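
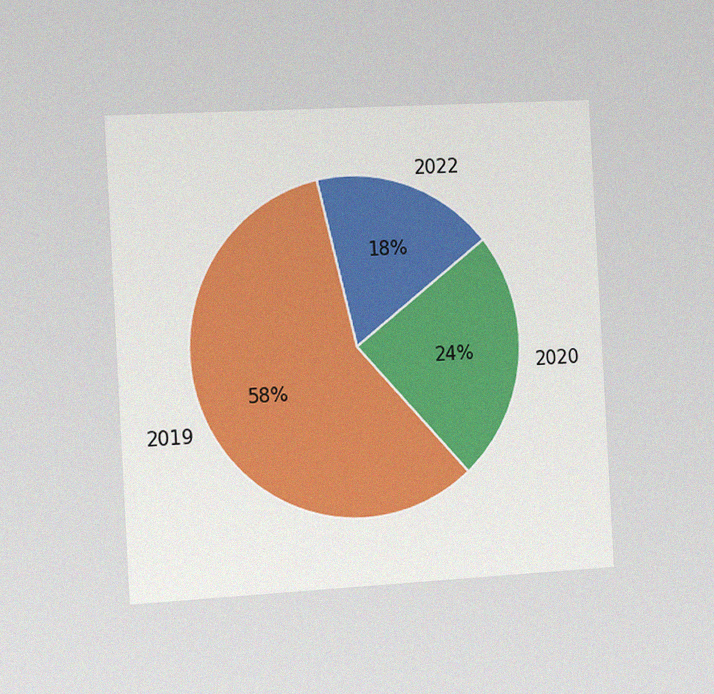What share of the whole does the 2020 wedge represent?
24%

The chart is tilted about 3° counter-clockwise and viewed slightly from the left, with some photo noise. The 2020 slice takes up 24% of the pie.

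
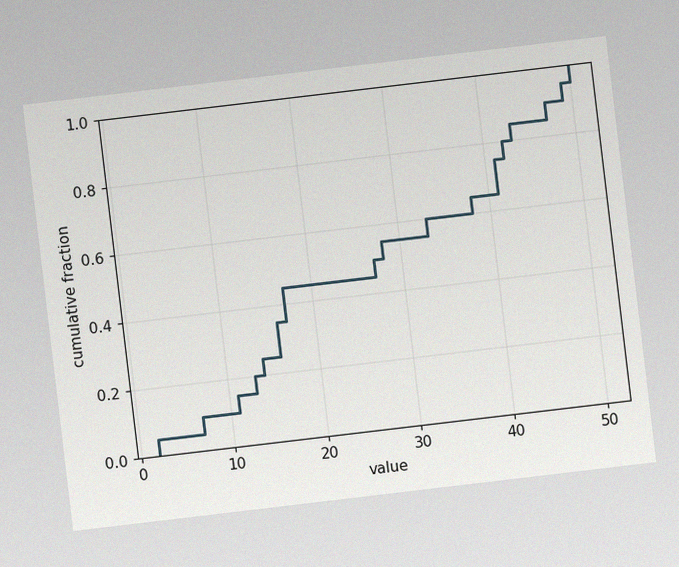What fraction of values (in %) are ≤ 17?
45%

The chart is tilted about 7° counter-clockwise, with some photo noise. At x=17 the ECDF step is at 45%.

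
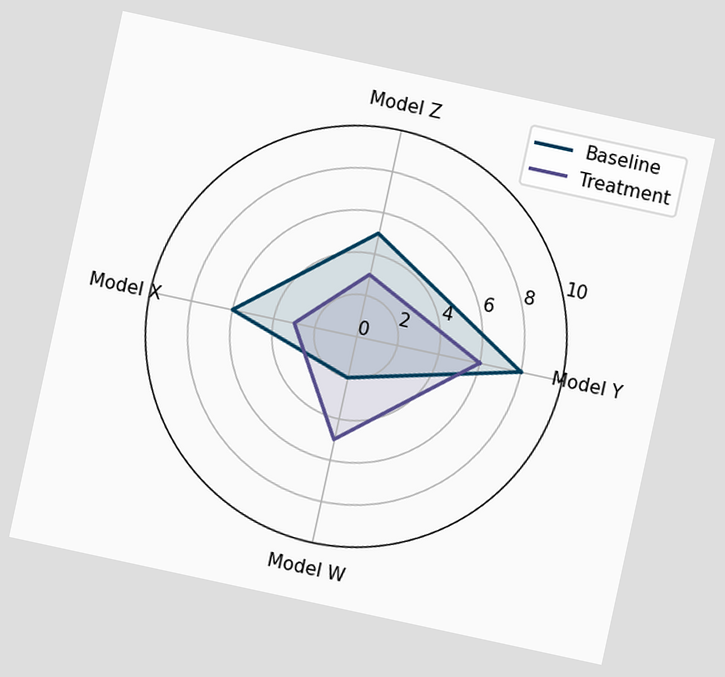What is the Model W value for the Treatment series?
5

The chart is tilted about 12° clockwise. On the Model W axis, Treatment reaches 5.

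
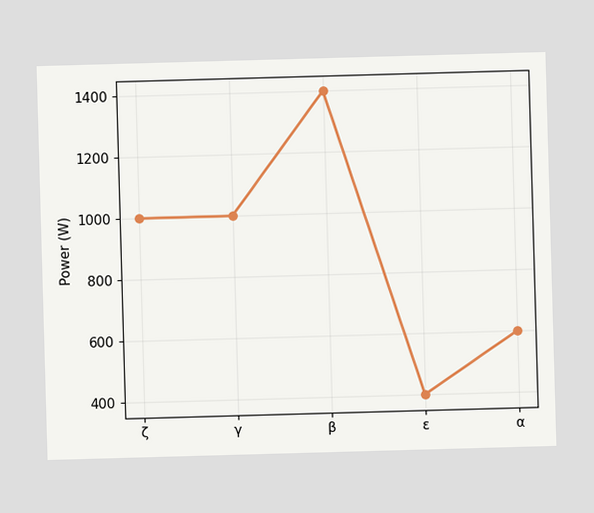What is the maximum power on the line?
1400W

The highest point is at β, and reading across to the y-axis gives 1400W.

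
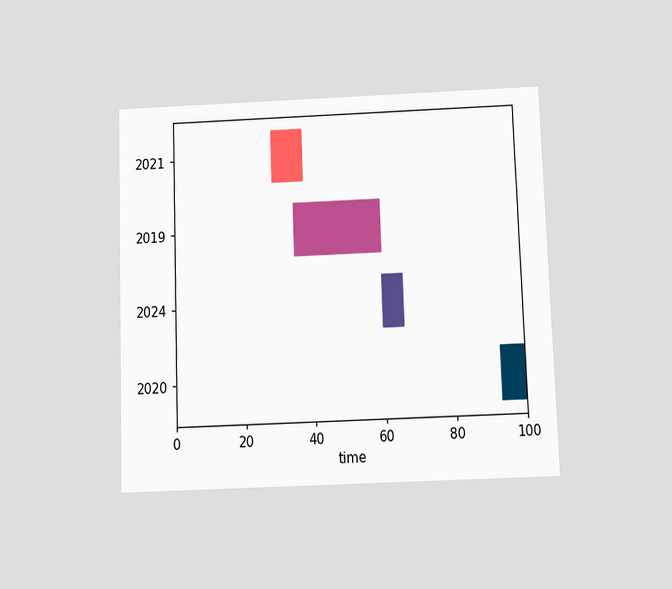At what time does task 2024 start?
The chart is tilted about 2° counter-clockwise and viewed slightly from below. The 2024 bar begins at t=60.

60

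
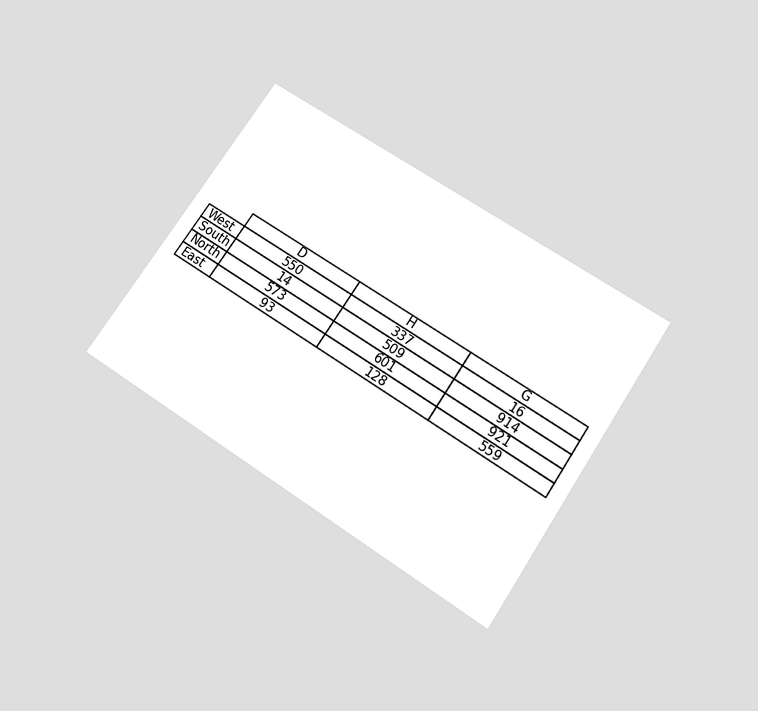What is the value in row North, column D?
The chart is tilted about 34° clockwise and viewed slightly from below. The (North, D) cell reads 573.

573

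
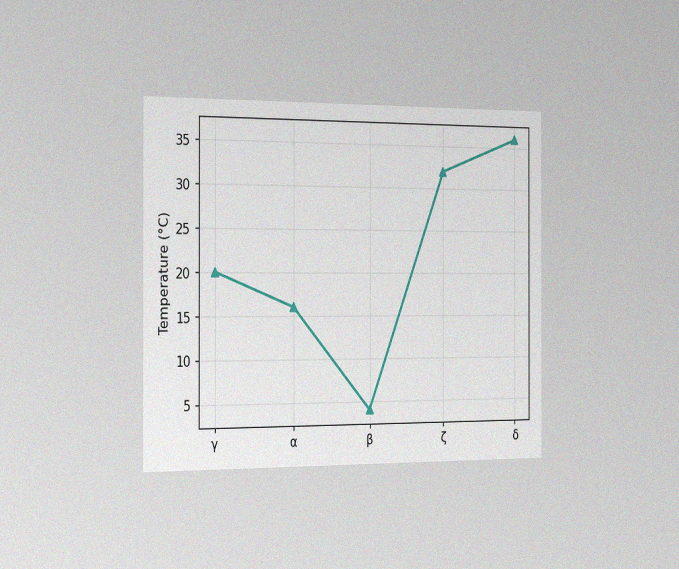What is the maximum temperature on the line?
36°C

The chart is viewed slightly from the left, with some photo noise. The highest point is at δ, and reading across to the y-axis gives 36°C.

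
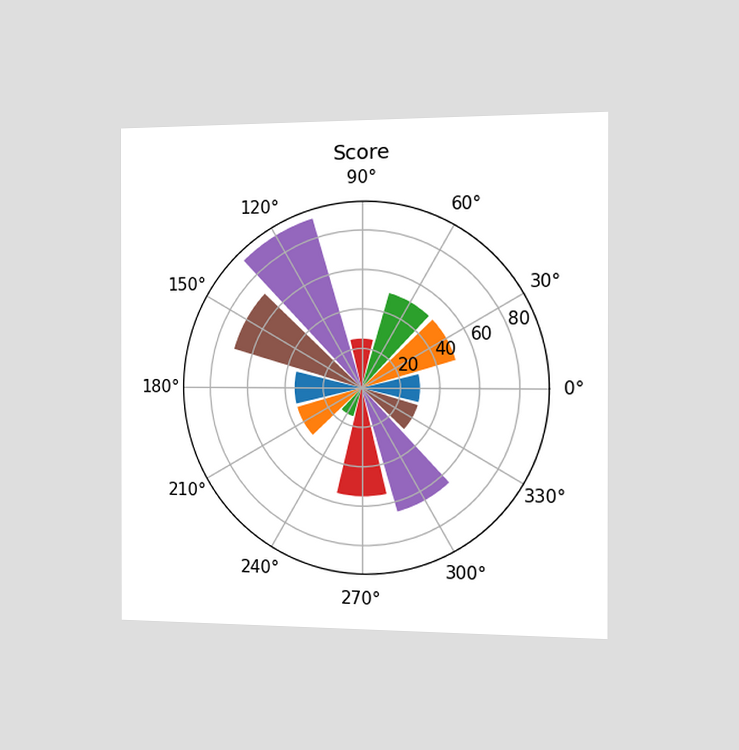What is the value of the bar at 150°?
The chart is viewed slightly from the right. The bar at 150° reaches 70 on the radial axis.

70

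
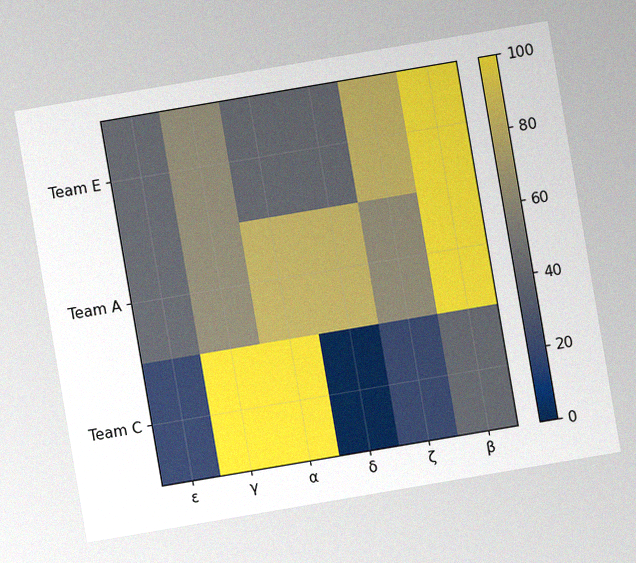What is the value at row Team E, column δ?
The chart is tilted about 10° counter-clockwise, with some photo noise. Matching cell (Team E, δ) against the colorbar gives 40.

40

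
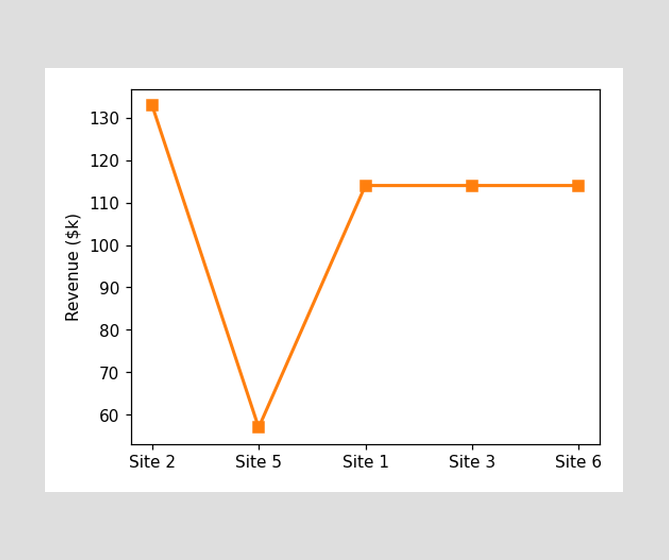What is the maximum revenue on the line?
$133k

The highest point is at Site 2, and reading across to the y-axis gives $133k.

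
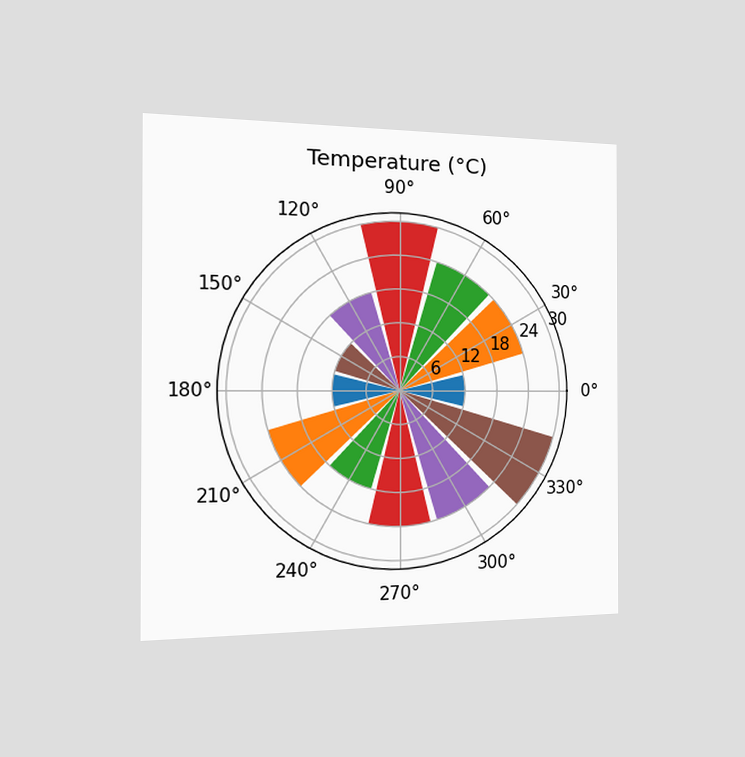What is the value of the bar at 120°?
18°C

The chart is viewed slightly from the left. The bar at 120° reaches 18°C on the radial axis.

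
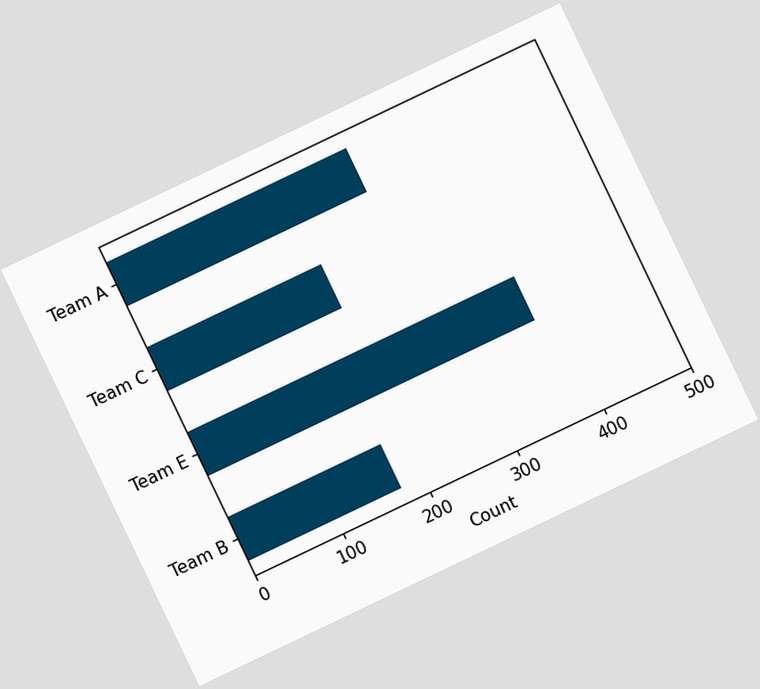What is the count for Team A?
The chart is tilted about 26° counter-clockwise. Reading along the chart's x-axis, the Team A bar reaches 275.

275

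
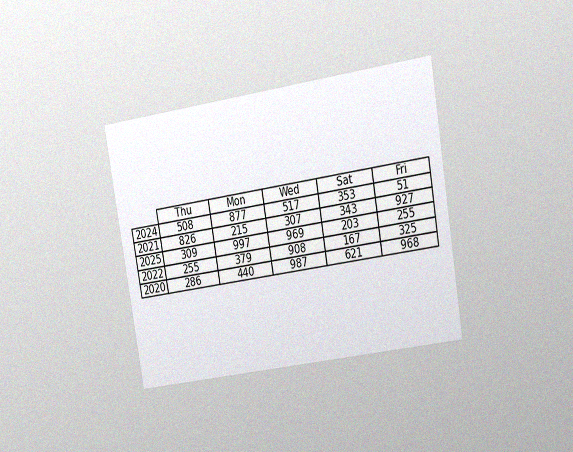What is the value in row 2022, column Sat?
167

The chart is tilted about 10° counter-clockwise and viewed slightly from the right, with some photo noise. The (2022, Sat) cell reads 167.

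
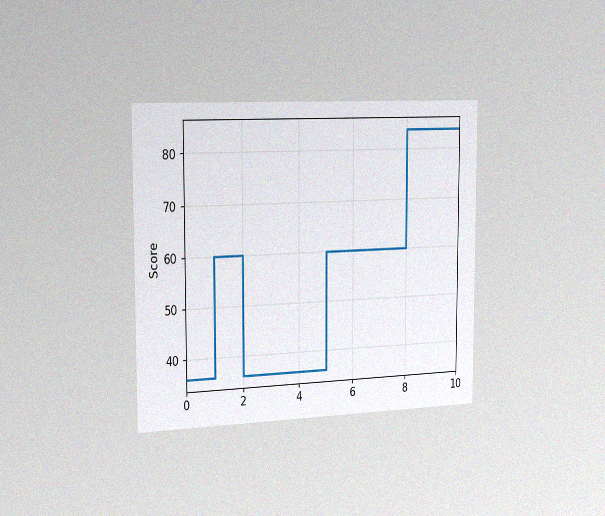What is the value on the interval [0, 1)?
The chart is viewed slightly from the left, with some photo noise. On [0, 1) the step sits at 36.

36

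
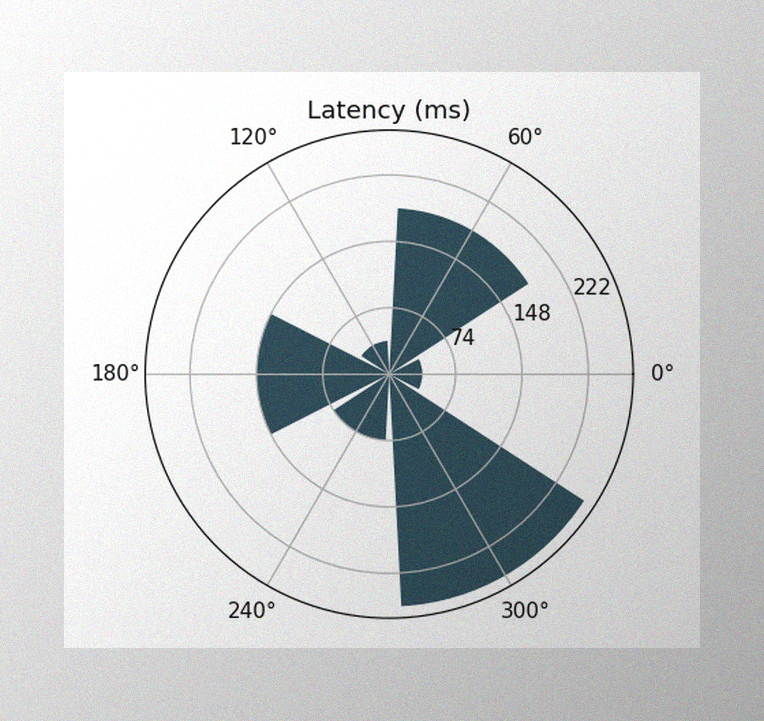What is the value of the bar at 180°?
148ms

The image has some photo noise and uneven lighting. The bar at 180° reaches 148ms on the radial axis.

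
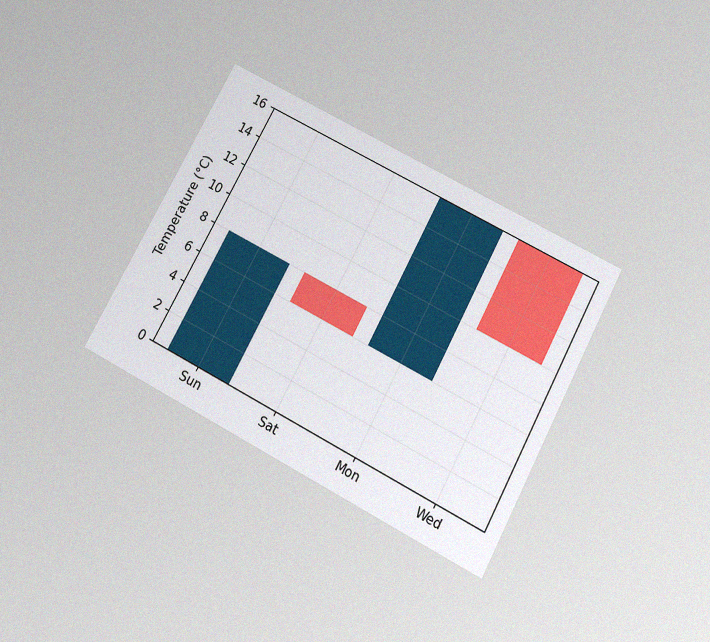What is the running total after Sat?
The chart is tilted about 28° clockwise and viewed slightly from below, with some photo noise. After Sat the running total reaches 6°C.

6°C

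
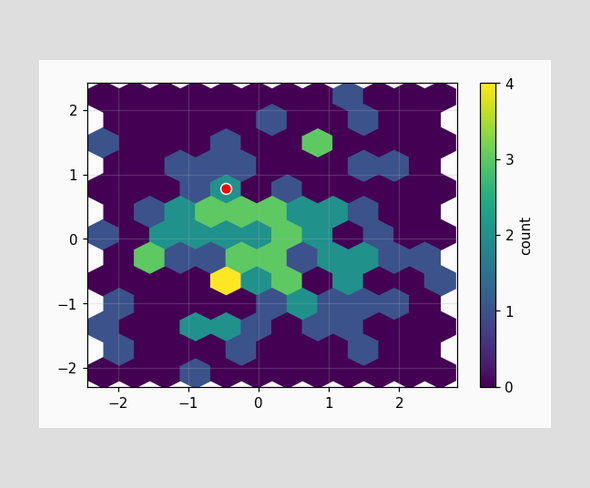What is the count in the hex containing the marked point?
2

The marked hex reads 2 on the colorbar.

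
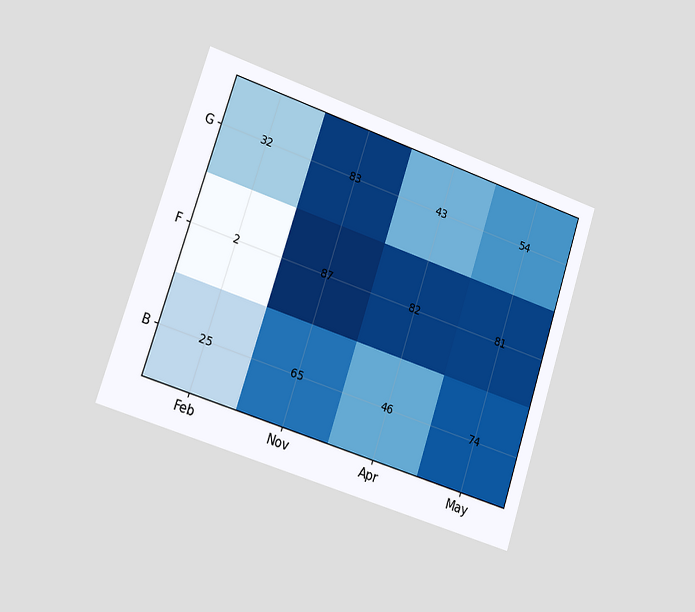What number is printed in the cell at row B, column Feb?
25

The chart is tilted about 18° clockwise and viewed slightly from the left. The (B, Feb) cell reads 25.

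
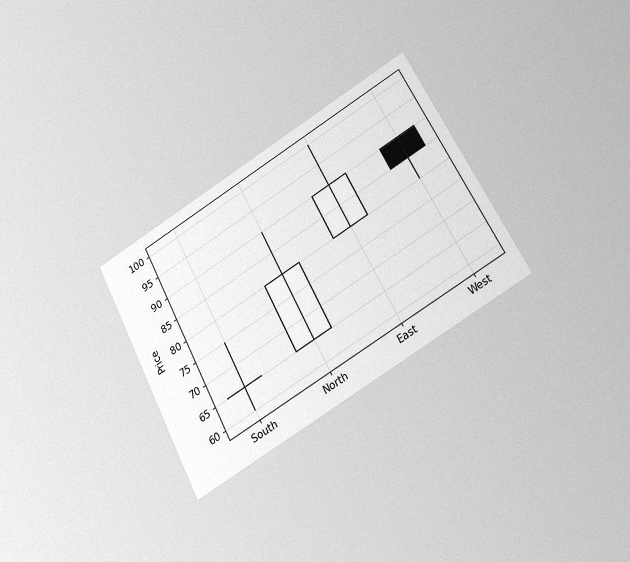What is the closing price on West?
85

The chart is tilted about 28° counter-clockwise and viewed at a slight angle, with some photo noise. The West candle closes at 85.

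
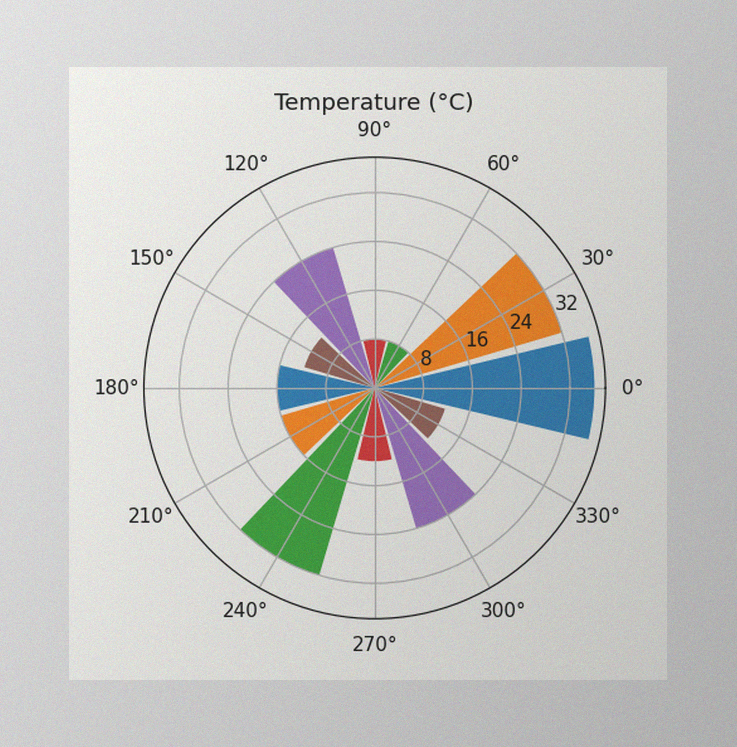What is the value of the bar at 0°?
The image has some photo noise and uneven lighting. The bar at 0° reaches 36°C on the radial axis.

36°C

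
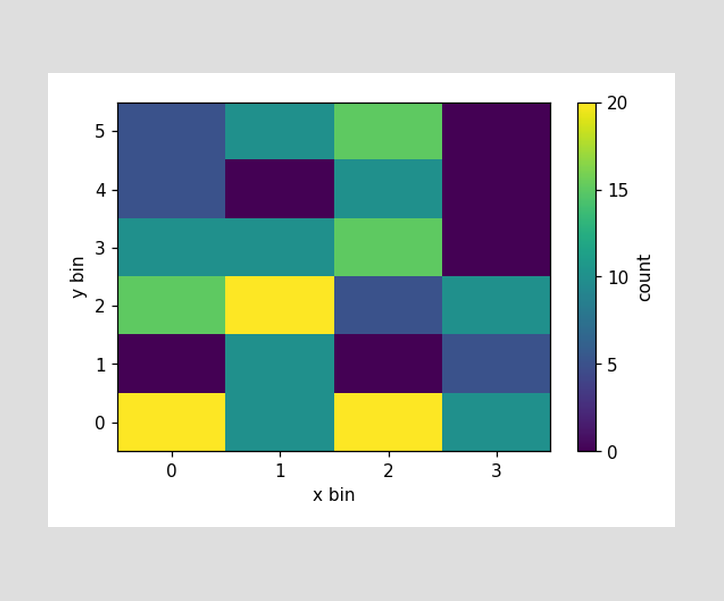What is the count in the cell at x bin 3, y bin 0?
10

Matching the cell (3, 0) against the colorbar gives 10.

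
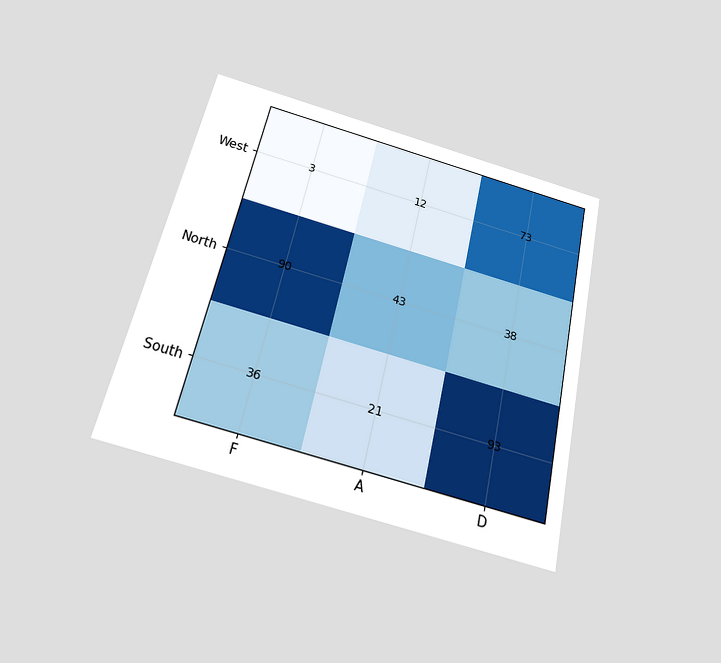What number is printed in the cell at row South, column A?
The chart is tilted about 13° clockwise and viewed slightly from below. The (South, A) cell reads 21.

21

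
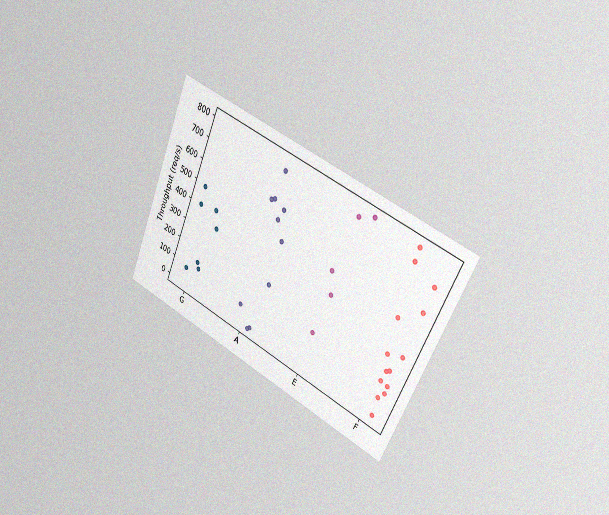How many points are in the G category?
7

The chart is tilted about 24° clockwise and viewed slightly from the right, with some photo noise. Counting the markers in the G column gives 7.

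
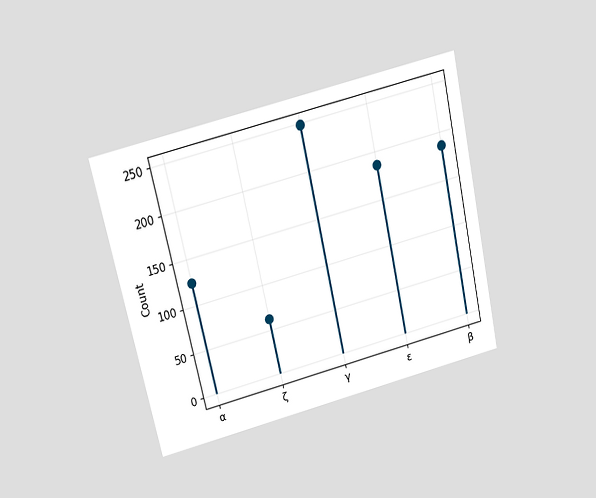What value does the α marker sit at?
124

The chart is tilted about 13° counter-clockwise and viewed slightly from above. The α marker sits at 124.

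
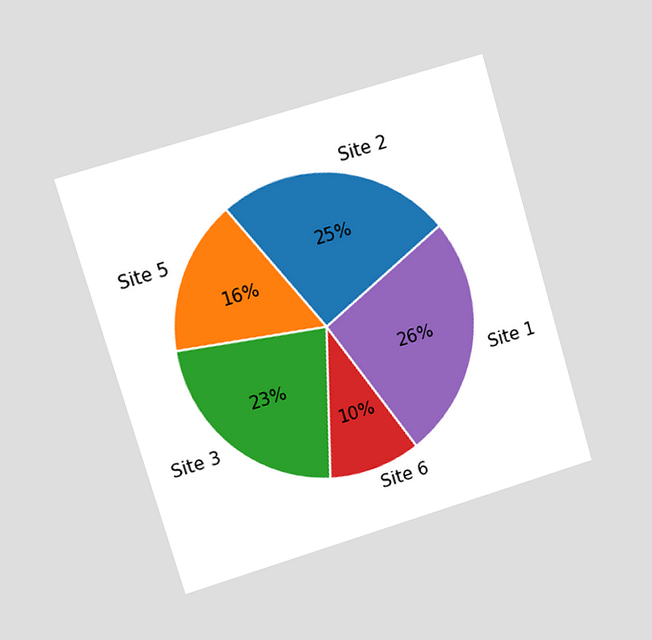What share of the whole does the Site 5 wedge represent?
The chart is tilted about 17° counter-clockwise and viewed at a slight angle. The Site 5 slice takes up 16% of the pie.

16%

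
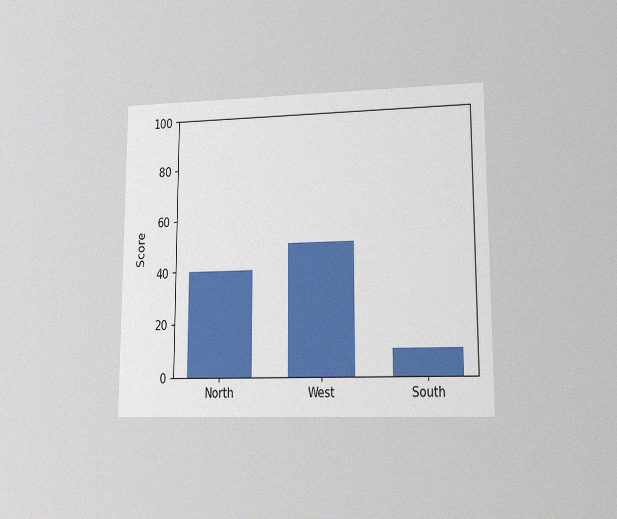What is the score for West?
The chart is viewed at a slight angle, with some photo noise. Reading along the chart's y-axis, the West bar reaches 50.

50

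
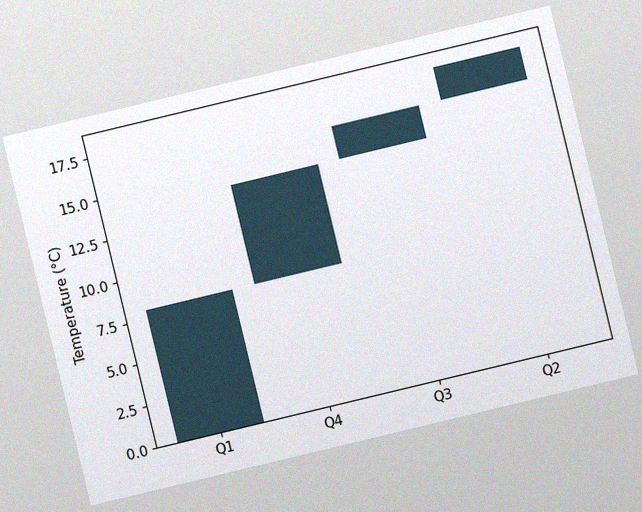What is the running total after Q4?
The chart is tilted about 14° counter-clockwise, with some photo noise. After Q4 the running total reaches 14°C.

14°C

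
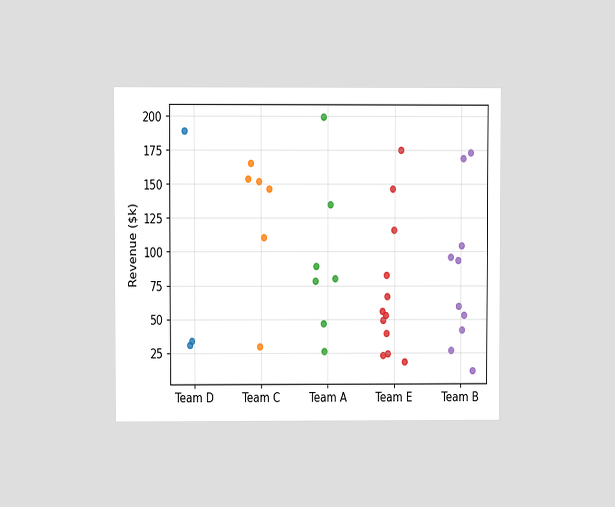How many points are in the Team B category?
The chart is viewed at a slight angle. Counting the markers in the Team B column gives 10.

10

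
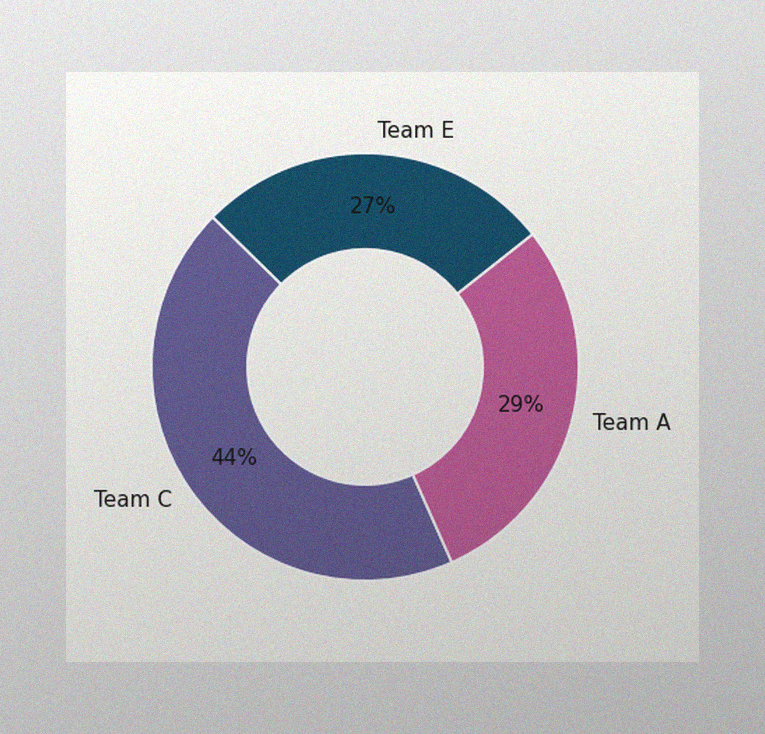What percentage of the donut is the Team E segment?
27%

The image has some photo noise and uneven lighting. The Team E segment takes up 27% of the ring.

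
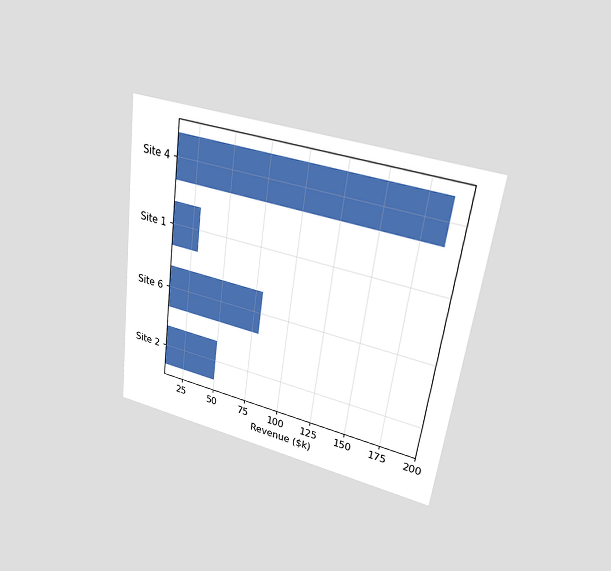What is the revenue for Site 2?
$50k

The chart is tilted about 8° clockwise and viewed at a slight angle. Reading along the chart's x-axis, the Site 2 bar reaches $50k.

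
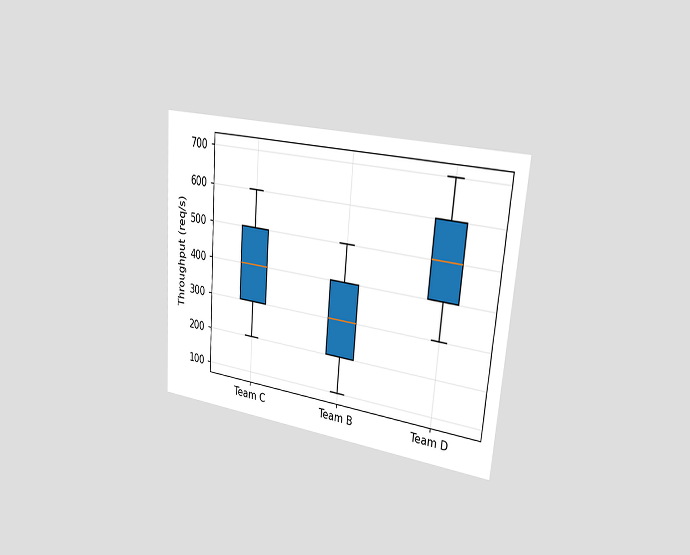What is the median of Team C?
400req/s

The chart is tilted about 5° clockwise and viewed slightly from the right. The median line in the Team C box sits at 400req/s.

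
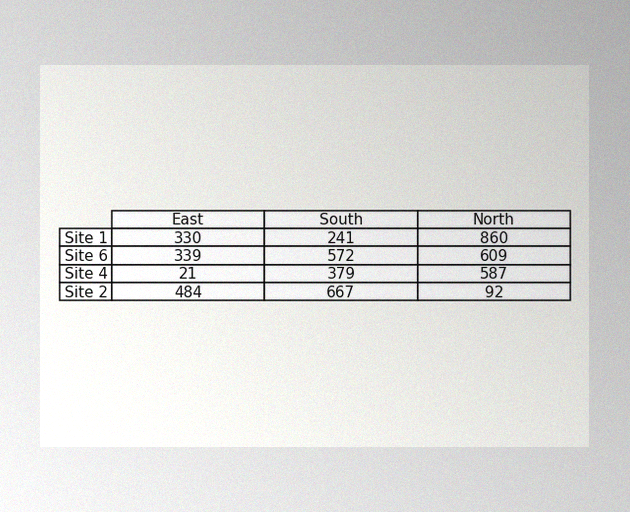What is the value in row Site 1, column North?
860

The image has some photo noise and uneven lighting. The (Site 1, North) cell reads 860.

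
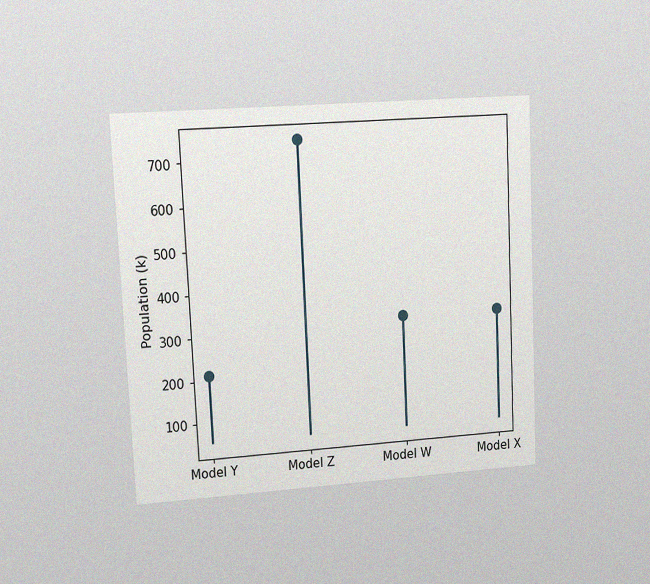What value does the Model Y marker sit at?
212k

The chart is tilted about 3° counter-clockwise and viewed at a slight angle, with some photo noise. The Model Y marker sits at 212k.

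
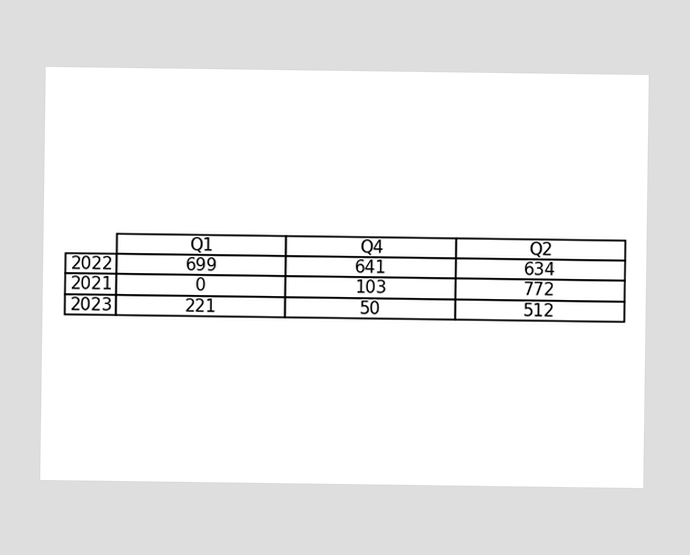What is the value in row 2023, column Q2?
The (2023, Q2) cell reads 512.

512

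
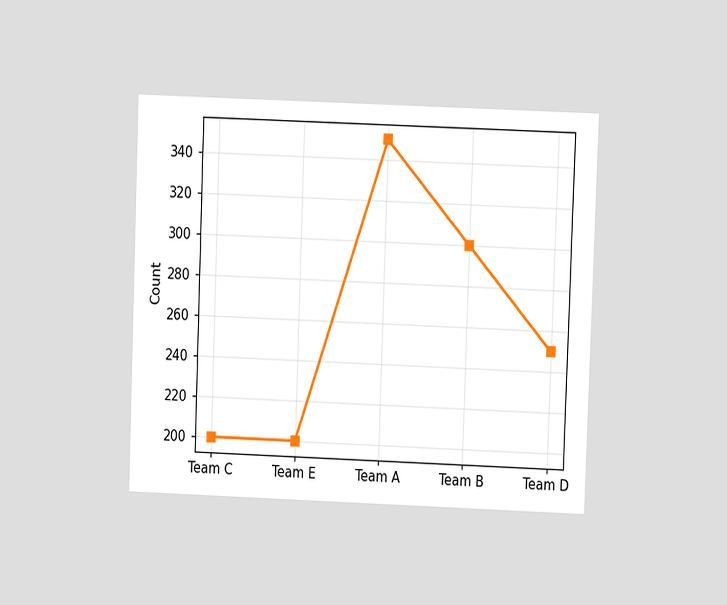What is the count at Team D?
250

The chart is tilted about 2° clockwise and viewed at a slight angle. At Team D, the line is at 250.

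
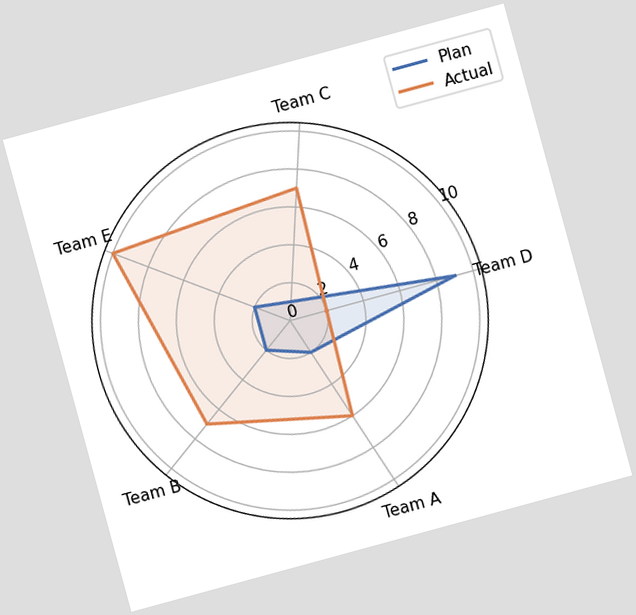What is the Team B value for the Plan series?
2

The chart is tilted about 15° counter-clockwise. On the Team B axis, Plan reaches 2.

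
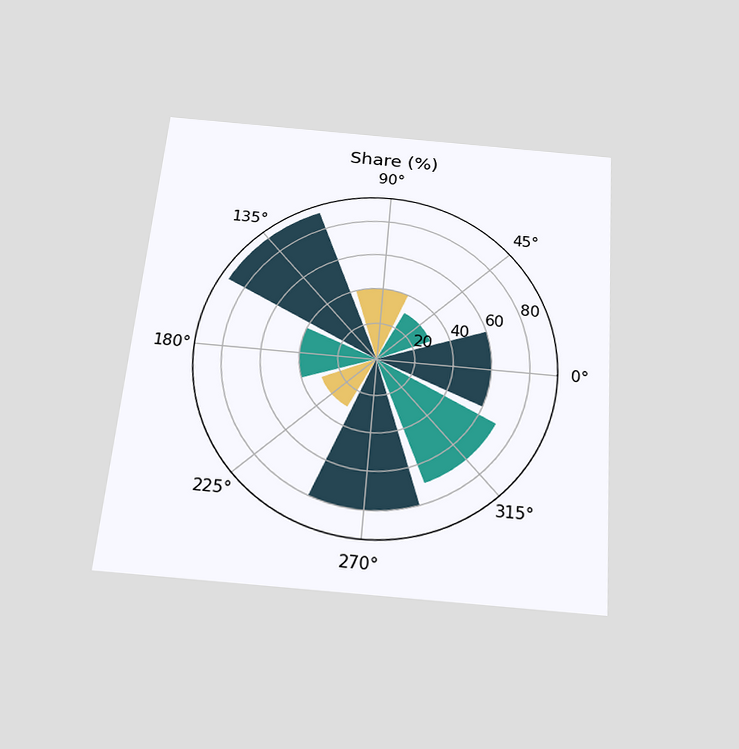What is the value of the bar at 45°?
The chart is tilted about 5° clockwise and viewed slightly from below. The bar at 45° reaches 30% on the radial axis.

30%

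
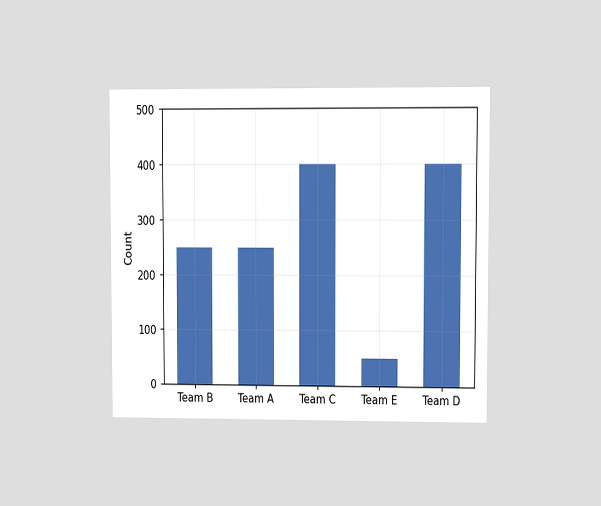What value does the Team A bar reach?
The chart is viewed at a slight angle. Reading along the chart's y-axis, the Team A bar reaches 250.

250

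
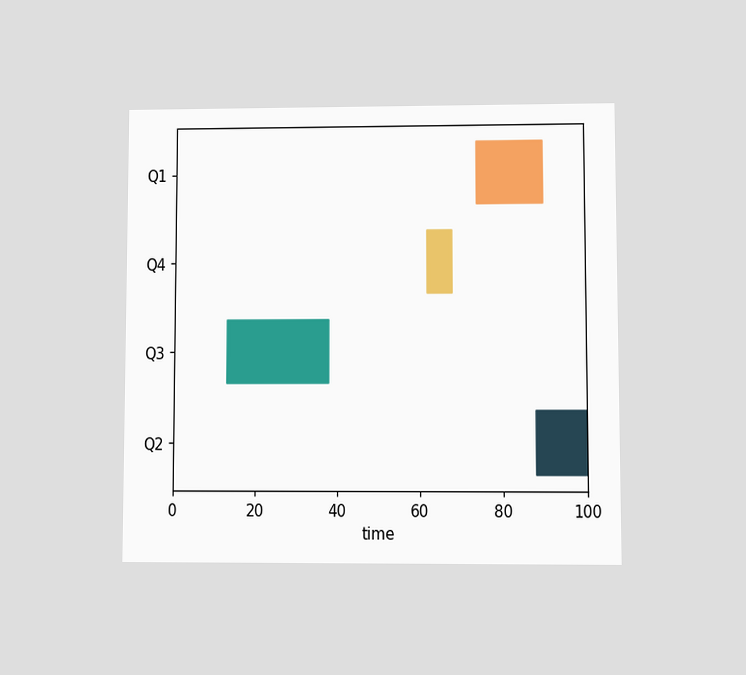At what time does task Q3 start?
13

The chart is viewed at a slight angle. The Q3 bar begins at t=13.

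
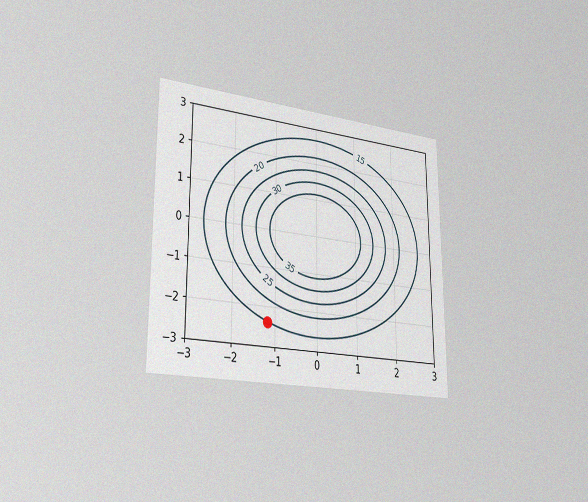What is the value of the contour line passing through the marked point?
15

The chart is viewed slightly from the left, with some photo noise. The marked point sits on the contour labelled 15.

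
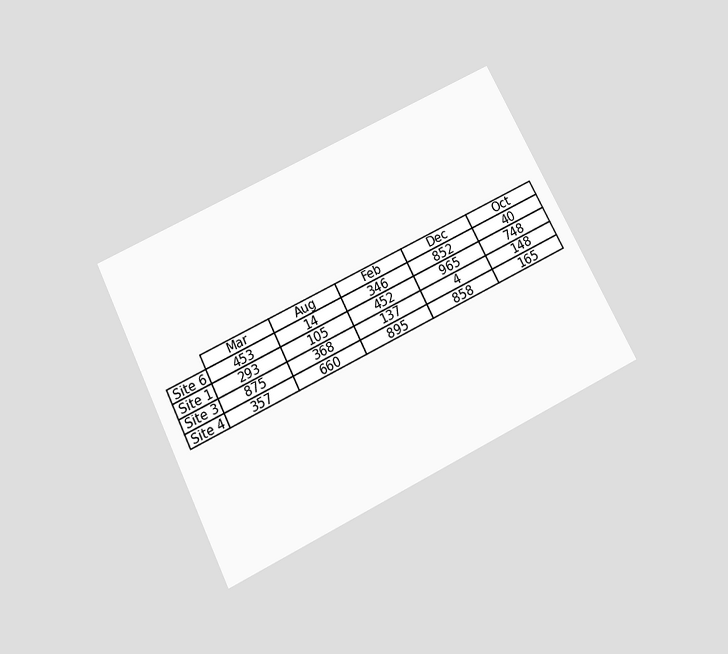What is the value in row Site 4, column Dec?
858

The chart is tilted about 26° counter-clockwise and viewed slightly from below. The (Site 4, Dec) cell reads 858.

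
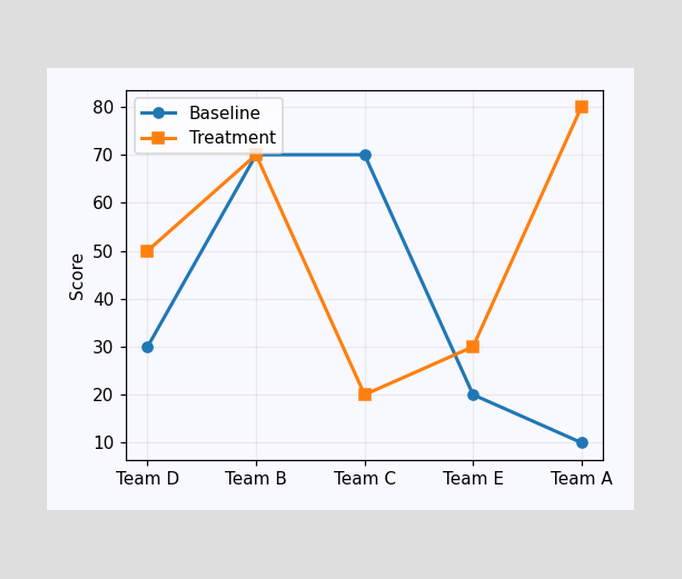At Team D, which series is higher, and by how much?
At Team D, Treatment sits above the other line by 20.

Treatment, by 20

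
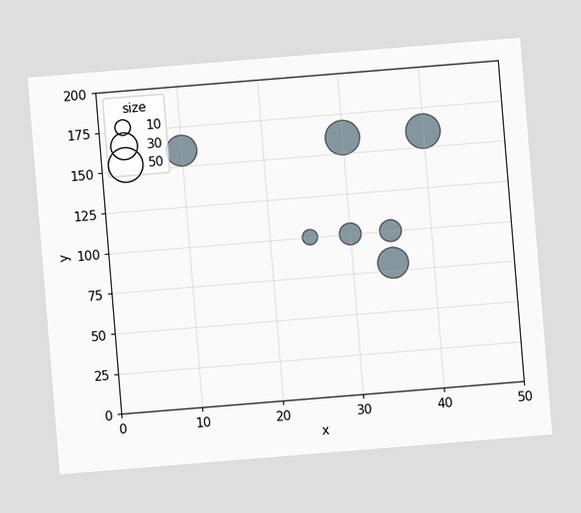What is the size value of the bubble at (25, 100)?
The chart is tilted about 5° counter-clockwise. Matching the bubble at (25, 100) against the size legend gives 10.

10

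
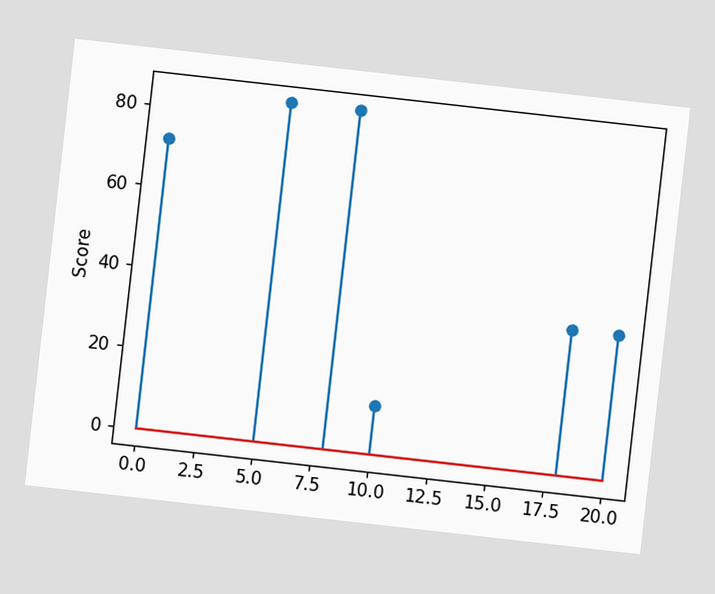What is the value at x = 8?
The chart is tilted about 6° clockwise. The stem at x=8 reaches 84.

84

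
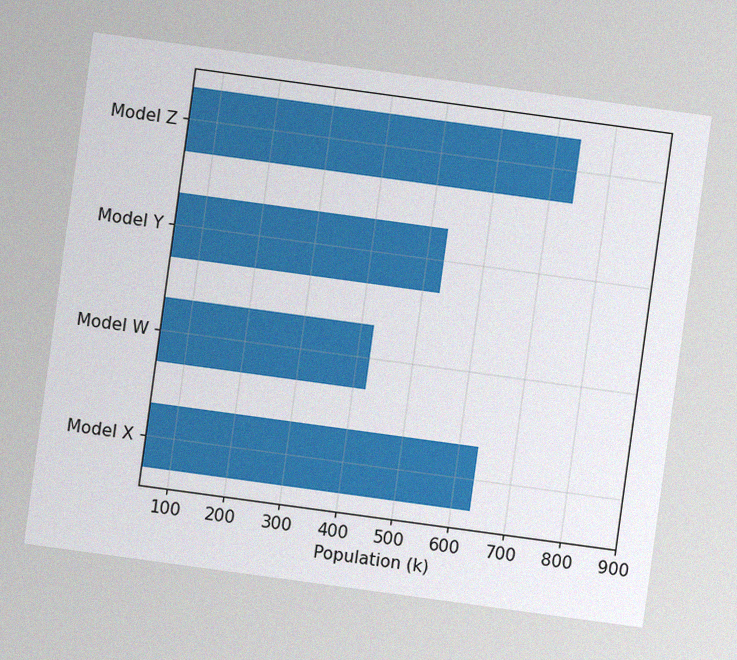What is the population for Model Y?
530k

The chart is tilted about 8° clockwise, with some photo noise. Reading along the chart's x-axis, the Model Y bar reaches 530k.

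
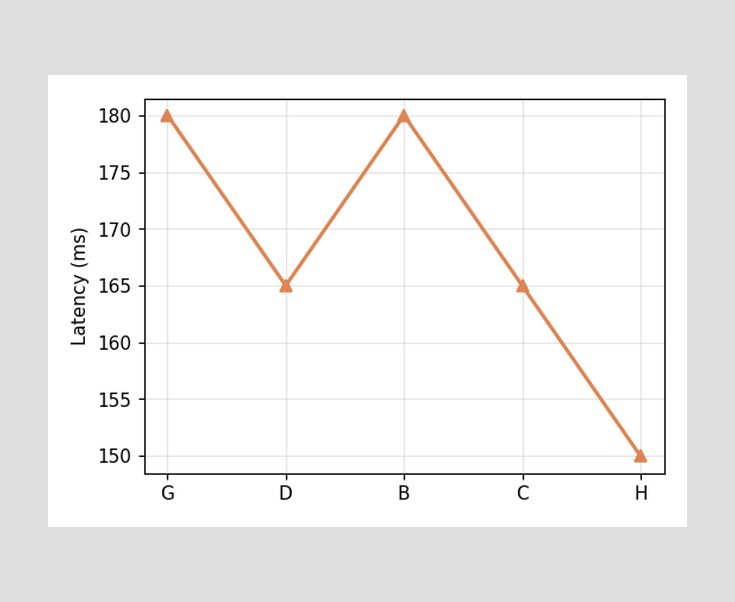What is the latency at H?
150ms

At H, the line is at 150ms.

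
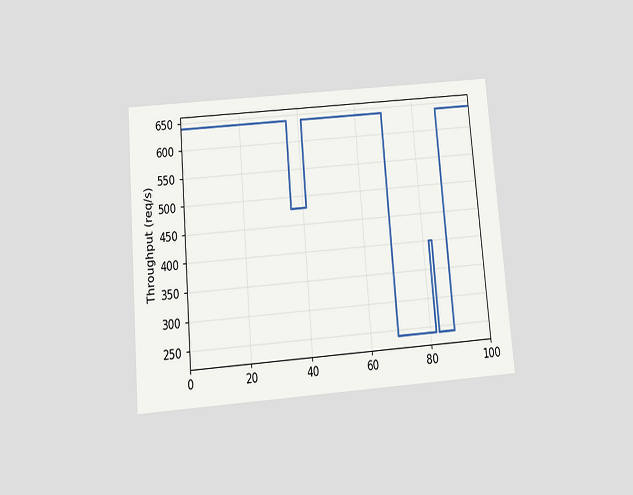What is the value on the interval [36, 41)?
480req/s

The chart is tilted about 5° counter-clockwise and viewed slightly from below. On [36, 41) the step sits at 480req/s.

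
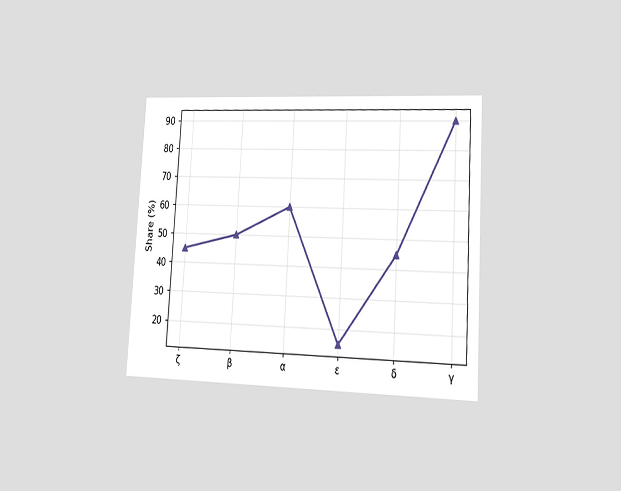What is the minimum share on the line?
15%

The chart is tilted about 3° clockwise and viewed slightly from the right. The lowest point is at ε, and reading across to the y-axis gives 15%.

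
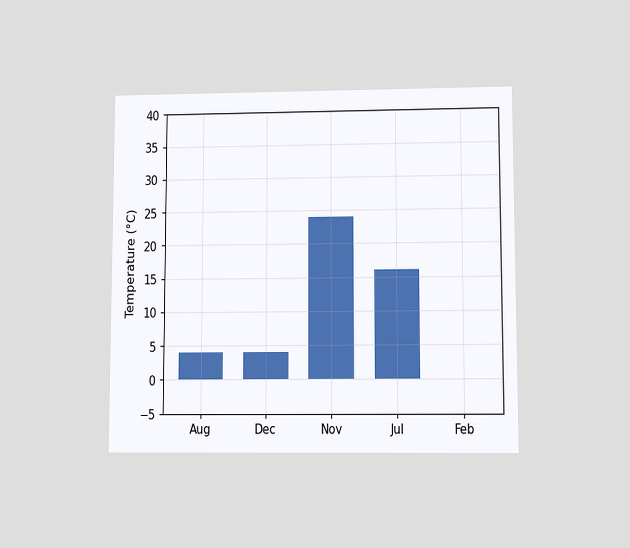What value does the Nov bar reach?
24°C

The chart is viewed at a slight angle. Reading along the chart's y-axis, the Nov bar reaches 24°C.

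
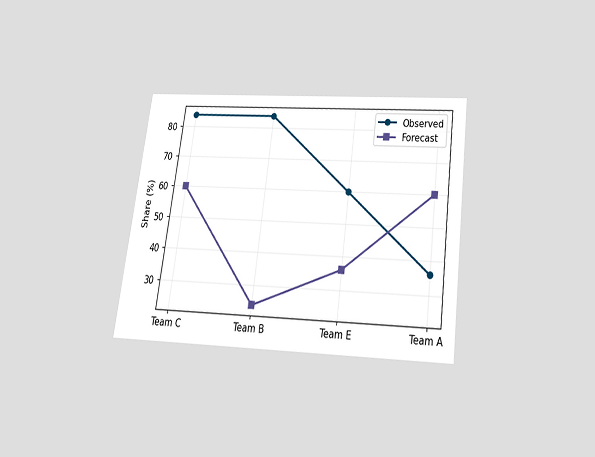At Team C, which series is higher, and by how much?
The chart is tilted about 8° clockwise and viewed slightly from below. At Team C, Observed sits above the other line by 24%.

Observed, by 24%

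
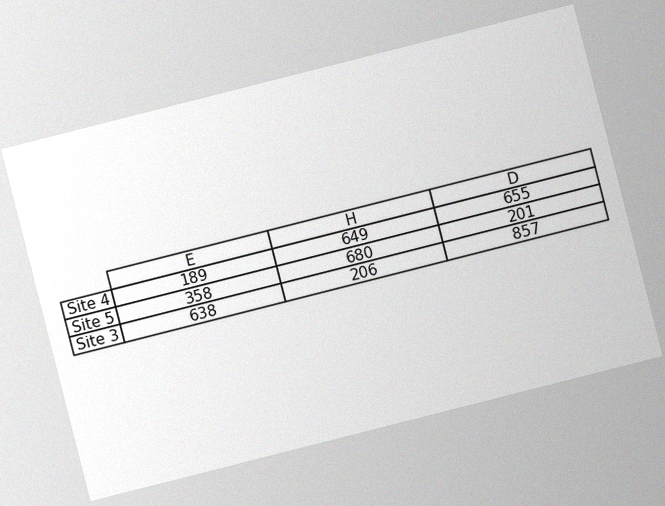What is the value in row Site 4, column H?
The chart is tilted about 14° counter-clockwise, with some photo noise. The (Site 4, H) cell reads 649.

649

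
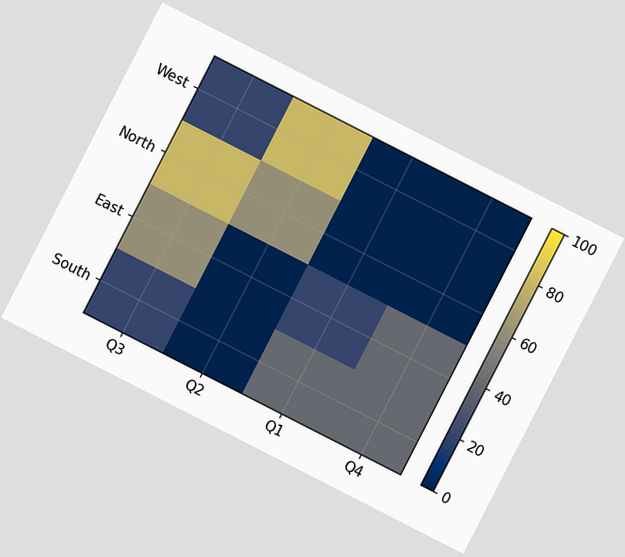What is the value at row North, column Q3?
The chart is tilted about 27° clockwise. Matching cell (North, Q3) against the colorbar gives 80.

80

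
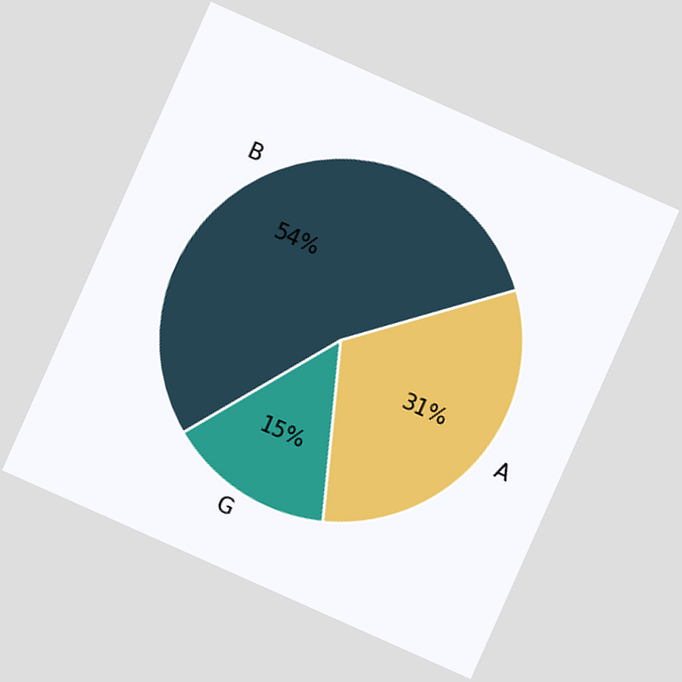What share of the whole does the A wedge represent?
31%

The chart is tilted about 24° clockwise. The A slice takes up 31% of the pie.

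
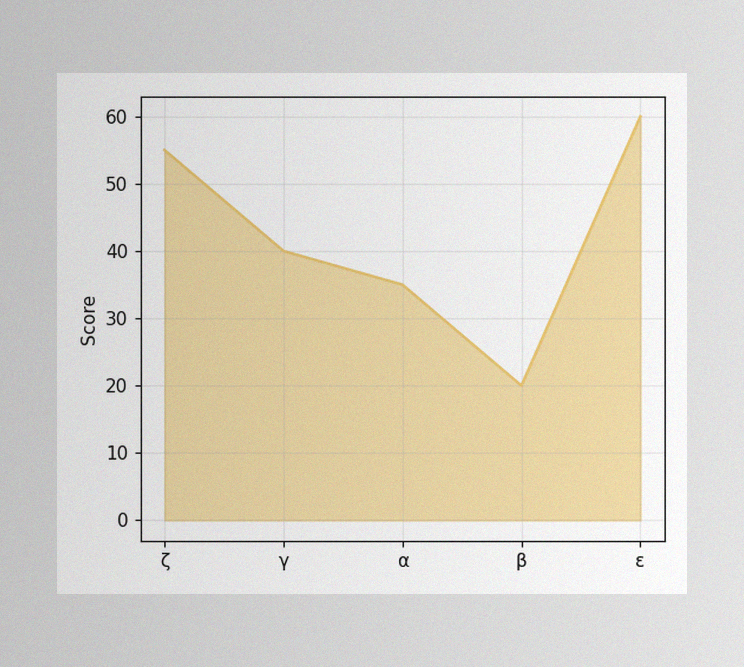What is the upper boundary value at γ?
40

The image has some photo noise and uneven lighting. At γ the upper boundary is at 40.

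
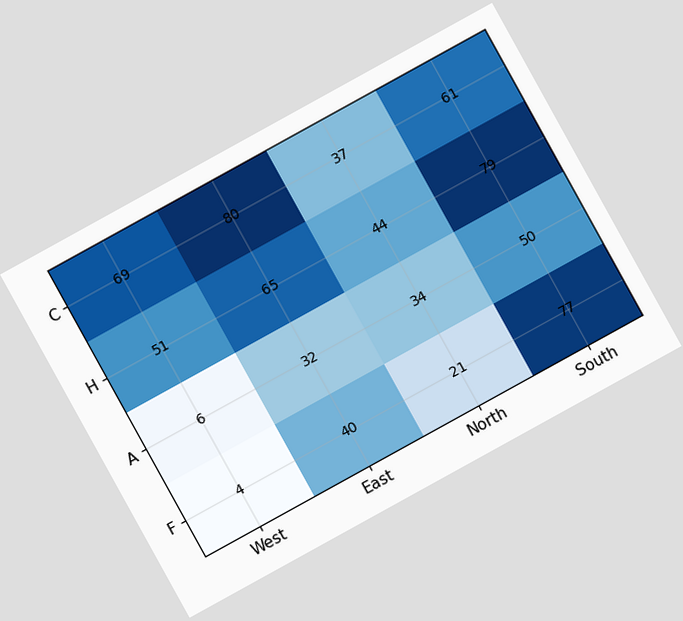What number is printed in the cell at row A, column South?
The chart is tilted about 29° counter-clockwise. The (A, South) cell reads 50.

50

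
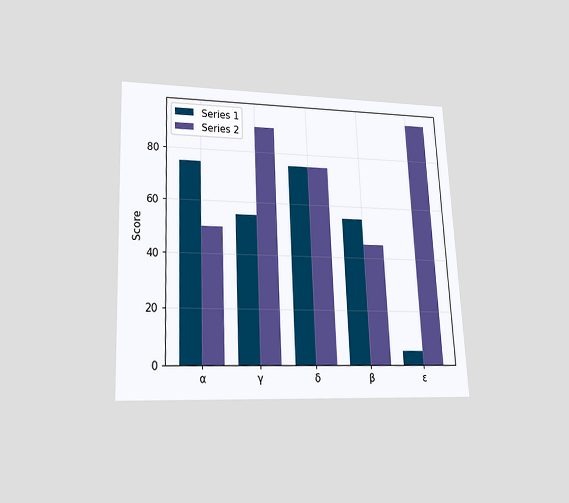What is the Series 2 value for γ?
The chart is tilted about 3° counter-clockwise and viewed slightly from below. The Series 2 bar at γ reaches 90 on the y-axis.

90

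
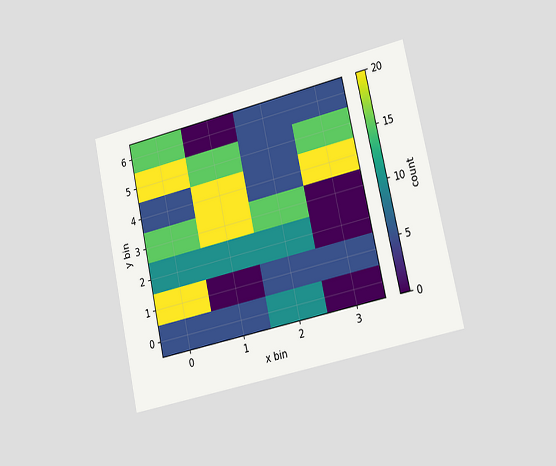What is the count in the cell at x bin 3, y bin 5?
The chart is tilted about 12° counter-clockwise and viewed slightly from the right. Matching the cell (3, 5) against the colorbar gives 15.

15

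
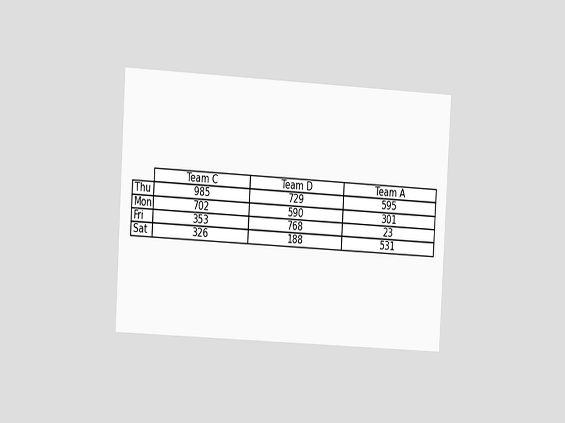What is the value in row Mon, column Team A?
301

The chart is tilted about 3° clockwise and viewed slightly from the left. The (Mon, Team A) cell reads 301.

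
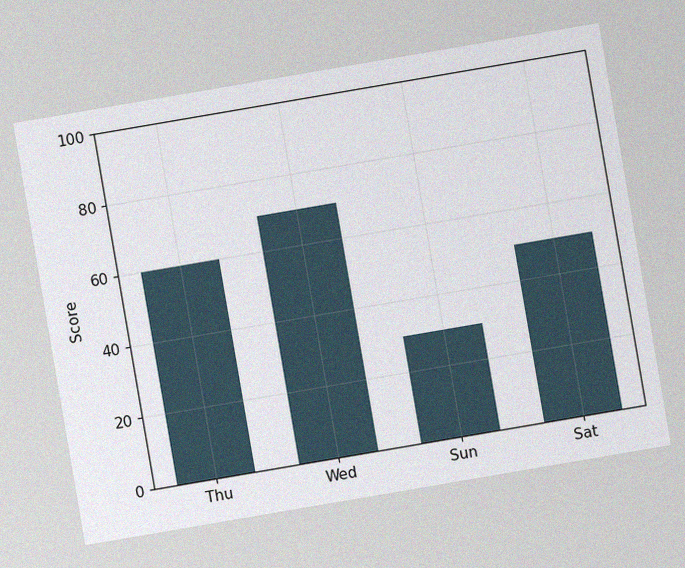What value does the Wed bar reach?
The chart is tilted about 10° counter-clockwise, with some photo noise. Reading along the chart's y-axis, the Wed bar reaches 70.

70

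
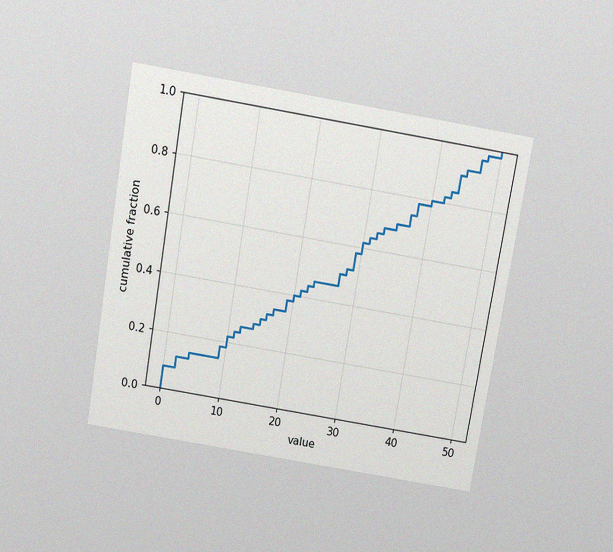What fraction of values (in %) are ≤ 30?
62%

The chart is tilted about 10° clockwise and viewed slightly from above, with some photo noise. At x=30 the ECDF step is at 62%.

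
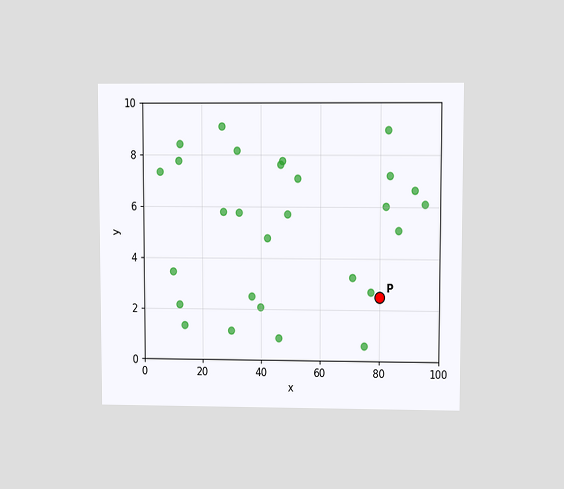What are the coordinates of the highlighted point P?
The chart is viewed at a slight angle. Following the gridlines from P to each axis, P sits at (80, 2.5).

(80, 2.5)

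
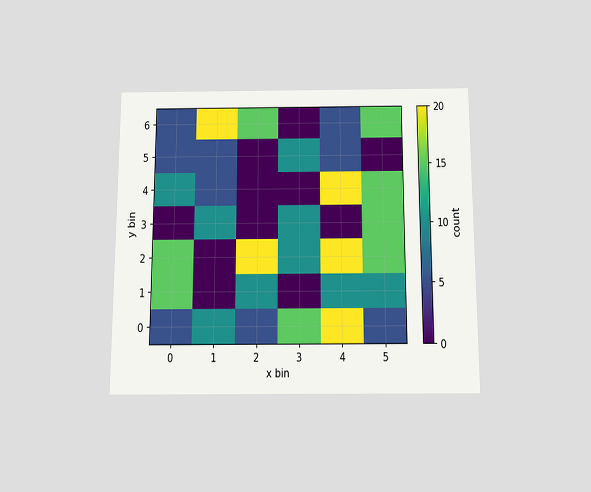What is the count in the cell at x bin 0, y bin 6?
5

The chart is viewed slightly from below. Matching the cell (0, 6) against the colorbar gives 5.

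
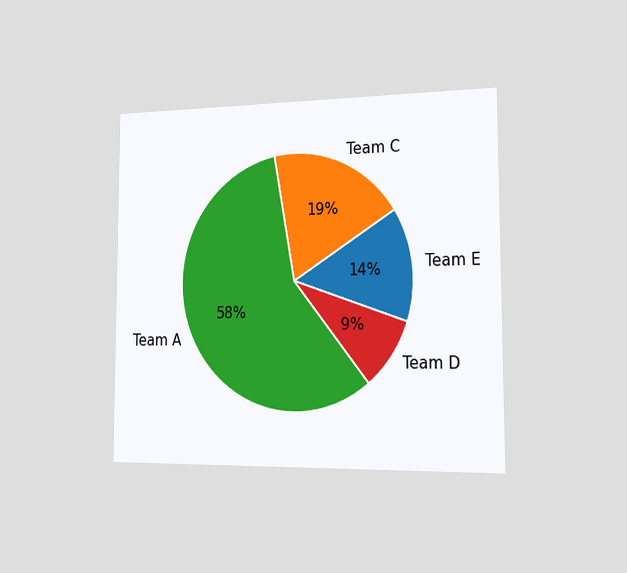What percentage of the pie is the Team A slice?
The chart is viewed slightly from the right. The Team A slice takes up 58% of the pie.

58%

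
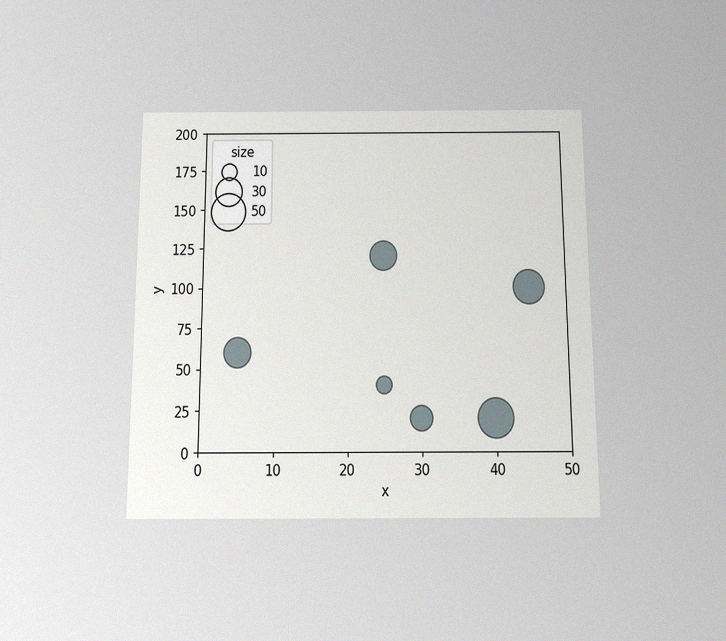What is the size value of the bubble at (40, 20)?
50

The chart is viewed slightly from below, with some photo noise. Matching the bubble at (40, 20) against the size legend gives 50.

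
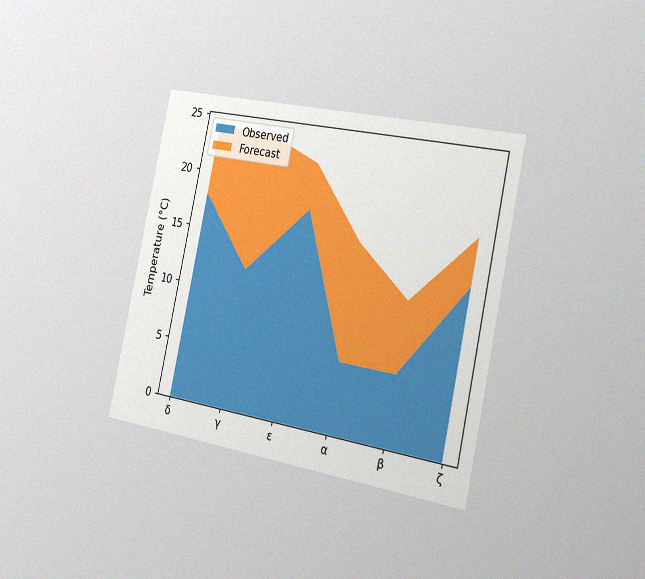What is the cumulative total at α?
16°C

The chart is tilted about 12° clockwise and viewed slightly from the right, with some photo noise. The stacked total at α reaches 16°C.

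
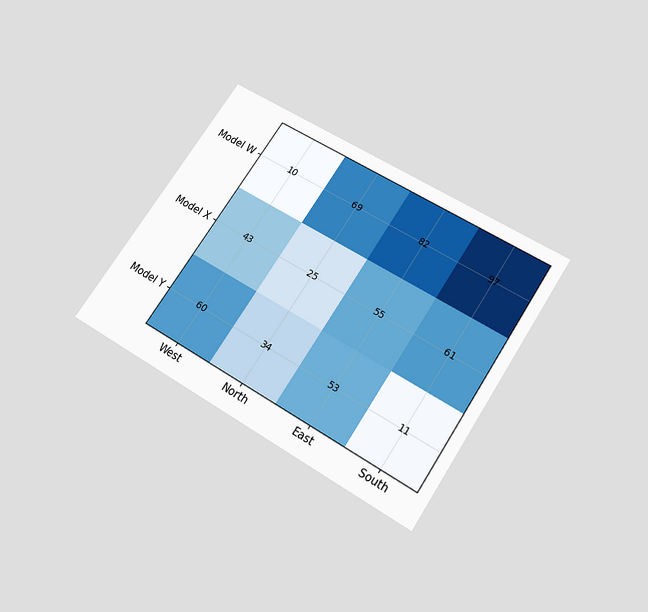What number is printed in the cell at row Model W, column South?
The chart is tilted about 33° clockwise and viewed slightly from below. The (Model W, South) cell reads 97.

97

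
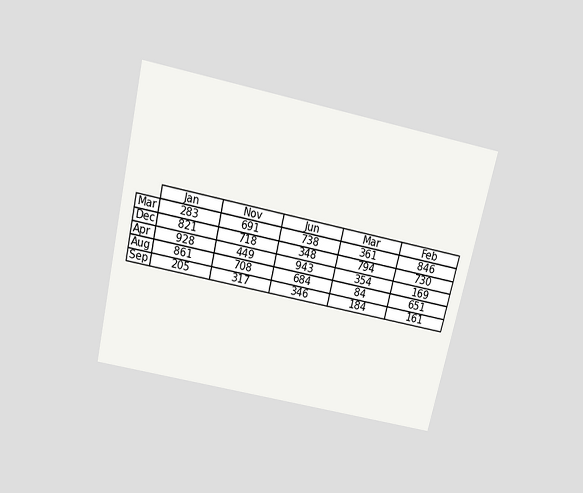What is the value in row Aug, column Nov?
708

The chart is tilted about 13° clockwise and viewed slightly from above. The (Aug, Nov) cell reads 708.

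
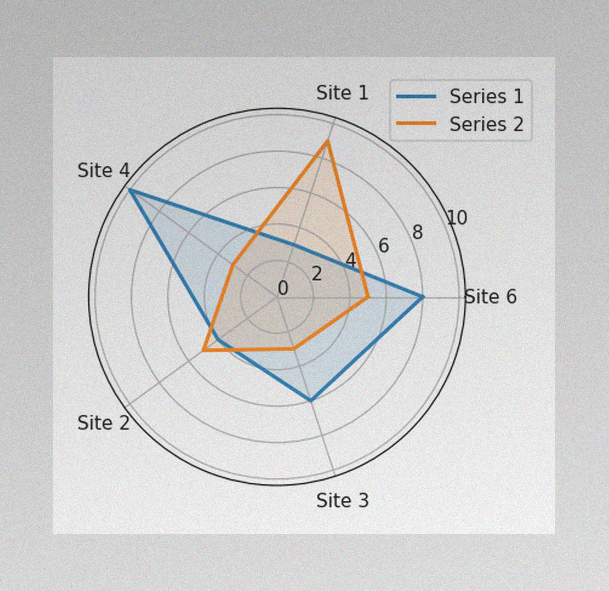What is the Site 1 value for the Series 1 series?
The image has some photo noise and uneven lighting. On the Site 1 axis, Series 1 reaches 3.

3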